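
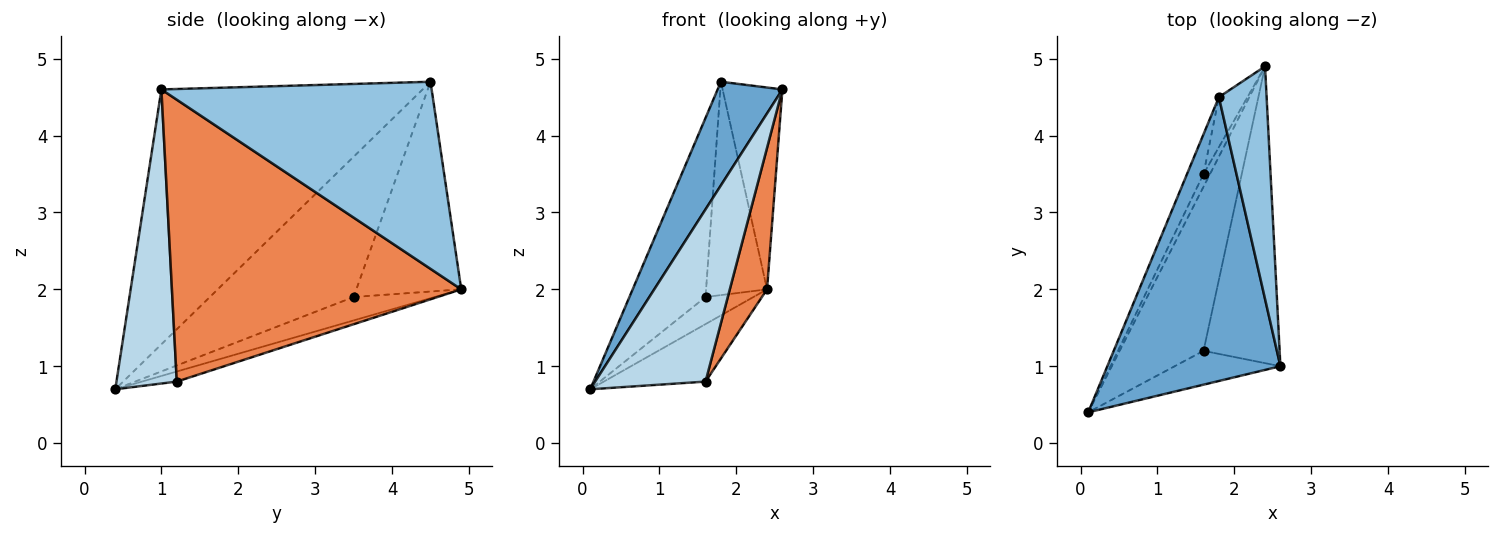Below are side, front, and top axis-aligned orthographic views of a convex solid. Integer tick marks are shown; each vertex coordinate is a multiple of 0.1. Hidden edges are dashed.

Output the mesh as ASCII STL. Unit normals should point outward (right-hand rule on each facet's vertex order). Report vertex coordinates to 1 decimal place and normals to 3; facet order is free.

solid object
 facet normal -0.810 -0.201 0.550
  outer loop
   vertex 1.8 4.5 4.7
   vertex 0.1 0.4 0.7
   vertex 2.6 1.0 4.6
  endloop
 endfacet
 facet normal 0.947 0.210 0.242
  outer loop
   vertex 1.8 4.5 4.7
   vertex 2.6 1.0 4.6
   vertex 2.4 4.9 2.0
  endloop
 endfacet
 facet normal 0.473 -0.865 -0.170
  outer loop
   vertex 1.6 1.2 0.8
   vertex 2.6 1.0 4.6
   vertex 0.1 0.4 0.7
  endloop
 endfacet
 facet normal -0.113 0.329 -0.938
  outer loop
   vertex 1.6 1.2 0.8
   vertex 0.1 0.4 0.7
   vertex 2.4 4.9 2.0
  endloop
 endfacet
 facet normal 0.958 -0.123 -0.259
  outer loop
   vertex 1.6 1.2 0.8
   vertex 2.4 4.9 2.0
   vertex 2.6 1.0 4.6
  endloop
 endfacet
 facet normal -0.837 0.495 -0.232
  outer loop
   vertex 1.6 3.5 1.9
   vertex 2.4 4.9 2.0
   vertex 0.1 0.4 0.7
  endloop
 endfacet
 facet normal -0.879 0.465 -0.103
  outer loop
   vertex 1.6 3.5 1.9
   vertex 0.1 0.4 0.7
   vertex 1.8 4.5 4.7
  endloop
 endfacet
 facet normal -0.859 0.499 -0.117
  outer loop
   vertex 1.6 3.5 1.9
   vertex 1.8 4.5 4.7
   vertex 2.4 4.9 2.0
  endloop
 endfacet
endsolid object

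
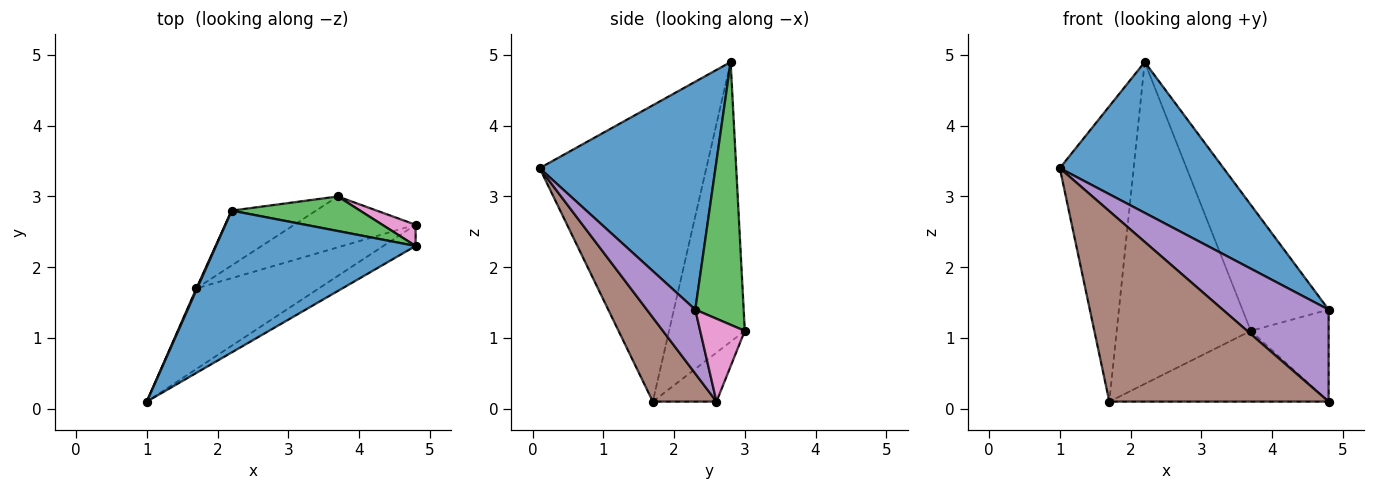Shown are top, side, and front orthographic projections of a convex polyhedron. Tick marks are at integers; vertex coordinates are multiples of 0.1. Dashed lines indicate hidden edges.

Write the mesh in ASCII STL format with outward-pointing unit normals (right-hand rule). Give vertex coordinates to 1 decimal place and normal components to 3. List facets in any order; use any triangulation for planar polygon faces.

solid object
 facet normal 0.616 -0.574 0.540
  outer loop
   vertex 2.2 2.8 4.9
   vertex 1.0 0.1 3.4
   vertex 4.8 2.3 1.4
  endloop
 endfacet
 facet normal -0.914 0.405 0.002
  outer loop
   vertex 1.7 1.7 0.1
   vertex 1.0 0.1 3.4
   vertex 2.2 2.8 4.9
  endloop
 endfacet
 facet normal 0.476 0.848 0.233
  outer loop
   vertex 3.7 3.0 1.1
   vertex 2.2 2.8 4.9
   vertex 4.8 2.3 1.4
  endloop
 endfacet
 facet normal -0.486 0.861 -0.147
  outer loop
   vertex 3.7 3.0 1.1
   vertex 1.7 1.7 0.1
   vertex 2.2 2.8 4.9
  endloop
 endfacet
 facet normal 0.407 -0.890 -0.205
  outer loop
   vertex 4.8 2.6 0.1
   vertex 4.8 2.3 1.4
   vertex 1.0 0.1 3.4
  endloop
 endfacet
 facet normal 0.258 -0.890 -0.377
  outer loop
   vertex 4.8 2.6 0.1
   vertex 1.0 0.1 3.4
   vertex 1.7 1.7 0.1
  endloop
 endfacet
 facet normal 0.488 0.851 0.196
  outer loop
   vertex 4.8 2.6 0.1
   vertex 3.7 3.0 1.1
   vertex 4.8 2.3 1.4
  endloop
 endfacet
 facet normal -0.229 0.790 -0.568
  outer loop
   vertex 4.8 2.6 0.1
   vertex 1.7 1.7 0.1
   vertex 3.7 3.0 1.1
  endloop
 endfacet
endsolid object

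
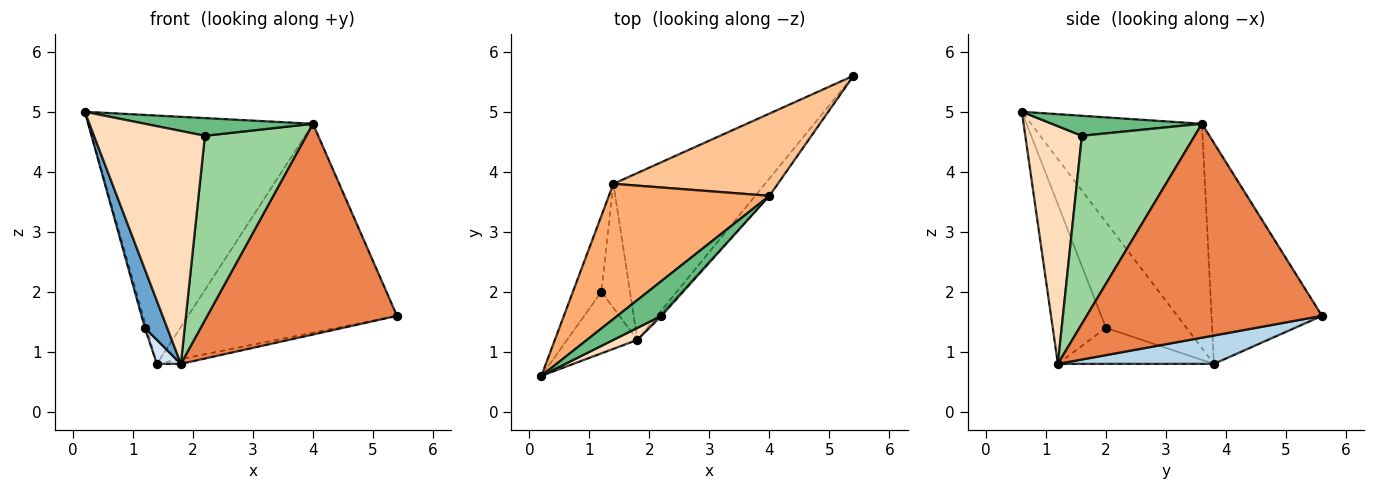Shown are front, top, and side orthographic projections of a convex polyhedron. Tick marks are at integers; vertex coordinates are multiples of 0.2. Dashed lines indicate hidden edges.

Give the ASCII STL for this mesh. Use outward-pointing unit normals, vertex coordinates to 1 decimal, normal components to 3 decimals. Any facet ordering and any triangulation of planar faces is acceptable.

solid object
 facet normal -0.854 -0.358 -0.377
  outer loop
   vertex 1.2 2.0 1.4
   vertex 1.8 1.2 0.8
   vertex 0.2 0.6 5.0
  endloop
 endfacet
 facet normal -0.965 0.021 -0.260
  outer loop
   vertex 1.4 3.8 0.8
   vertex 1.2 2.0 1.4
   vertex 0.2 0.6 5.0
  endloop
 endfacet
 facet normal 0.184 0.028 -0.983
  outer loop
   vertex 1.4 3.8 0.8
   vertex 5.4 5.6 1.6
   vertex 1.8 1.2 0.8
  endloop
 endfacet
 facet normal -0.777 -0.120 -0.618
  outer loop
   vertex 1.4 3.8 0.8
   vertex 1.8 1.2 0.8
   vertex 1.2 2.0 1.4
  endloop
 endfacet
 facet normal 0.778 -0.627 -0.052
  outer loop
   vertex 4.0 3.6 4.8
   vertex 1.8 1.2 0.8
   vertex 5.4 5.6 1.6
  endloop
 endfacet
 facet normal -0.556 0.730 0.398
  outer loop
   vertex 4.0 3.6 4.8
   vertex 1.4 3.8 0.8
   vertex 0.2 0.6 5.0
  endloop
 endfacet
 facet normal -0.441 0.835 0.329
  outer loop
   vertex 4.0 3.6 4.8
   vertex 5.4 5.6 1.6
   vertex 1.4 3.8 0.8
  endloop
 endfacet
 facet normal 0.454 -0.890 0.046
  outer loop
   vertex 2.2 1.6 4.6
   vertex 0.2 0.6 5.0
   vertex 1.8 1.2 0.8
  endloop
 endfacet
 facet normal 0.375 -0.420 0.826
  outer loop
   vertex 2.2 1.6 4.6
   vertex 4.0 3.6 4.8
   vertex 0.2 0.6 5.0
  endloop
 endfacet
 facet normal 0.744 -0.669 -0.008
  outer loop
   vertex 2.2 1.6 4.6
   vertex 1.8 1.2 0.8
   vertex 4.0 3.6 4.8
  endloop
 endfacet
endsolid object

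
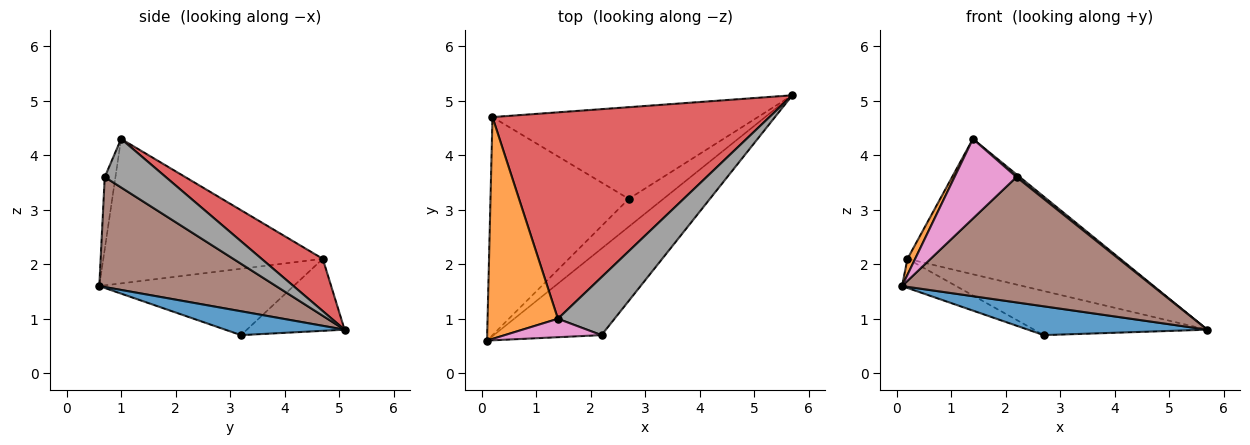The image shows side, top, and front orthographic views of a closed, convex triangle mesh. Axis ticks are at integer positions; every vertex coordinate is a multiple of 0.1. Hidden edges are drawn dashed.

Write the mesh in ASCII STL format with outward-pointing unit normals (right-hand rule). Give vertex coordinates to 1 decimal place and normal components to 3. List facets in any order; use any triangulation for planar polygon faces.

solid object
 facet normal 0.432 -0.649 -0.627
  outer loop
   vertex 2.7 3.2 0.7
   vertex 5.7 5.1 0.8
   vertex 0.1 0.6 1.6
  endloop
 endfacet
 facet normal -0.899 -0.031 0.437
  outer loop
   vertex 0.2 4.7 2.1
   vertex 0.1 0.6 1.6
   vertex 1.4 1.0 4.3
  endloop
 endfacet
 facet normal -0.429 0.120 -0.895
  outer loop
   vertex 0.2 4.7 2.1
   vertex 2.7 3.2 0.7
   vertex 0.1 0.6 1.6
  endloop
 endfacet
 facet normal 0.156 0.542 0.826
  outer loop
   vertex 0.2 4.7 2.1
   vertex 1.4 1.0 4.3
   vertex 5.7 5.1 0.8
  endloop
 endfacet
 facet normal -0.238 0.421 -0.875
  outer loop
   vertex 0.2 4.7 2.1
   vertex 5.7 5.1 0.8
   vertex 2.7 3.2 0.7
  endloop
 endfacet
 facet normal 0.502 -0.712 -0.491
  outer loop
   vertex 2.2 0.7 3.6
   vertex 0.1 0.6 1.6
   vertex 5.7 5.1 0.8
  endloop
 endfacet
 facet normal -0.166 -0.961 0.222
  outer loop
   vertex 2.2 0.7 3.6
   vertex 1.4 1.0 4.3
   vertex 0.1 0.6 1.6
  endloop
 endfacet
 facet normal 0.651 -0.035 0.759
  outer loop
   vertex 2.2 0.7 3.6
   vertex 5.7 5.1 0.8
   vertex 1.4 1.0 4.3
  endloop
 endfacet
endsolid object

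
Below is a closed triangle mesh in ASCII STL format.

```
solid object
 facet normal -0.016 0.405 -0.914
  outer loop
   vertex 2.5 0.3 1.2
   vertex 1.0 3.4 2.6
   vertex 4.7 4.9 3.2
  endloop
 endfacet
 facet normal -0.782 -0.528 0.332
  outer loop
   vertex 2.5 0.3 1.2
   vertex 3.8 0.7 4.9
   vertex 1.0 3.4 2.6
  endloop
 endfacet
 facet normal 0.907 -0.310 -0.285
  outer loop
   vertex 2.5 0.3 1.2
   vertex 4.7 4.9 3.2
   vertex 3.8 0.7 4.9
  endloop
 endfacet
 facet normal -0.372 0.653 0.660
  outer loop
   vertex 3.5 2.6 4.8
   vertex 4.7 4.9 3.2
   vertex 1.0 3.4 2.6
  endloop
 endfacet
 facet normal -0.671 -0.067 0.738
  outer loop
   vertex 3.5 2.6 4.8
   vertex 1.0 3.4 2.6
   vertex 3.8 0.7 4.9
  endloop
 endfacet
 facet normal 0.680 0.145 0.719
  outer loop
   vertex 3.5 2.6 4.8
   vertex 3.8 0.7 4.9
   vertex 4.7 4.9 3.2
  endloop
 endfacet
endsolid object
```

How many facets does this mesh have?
6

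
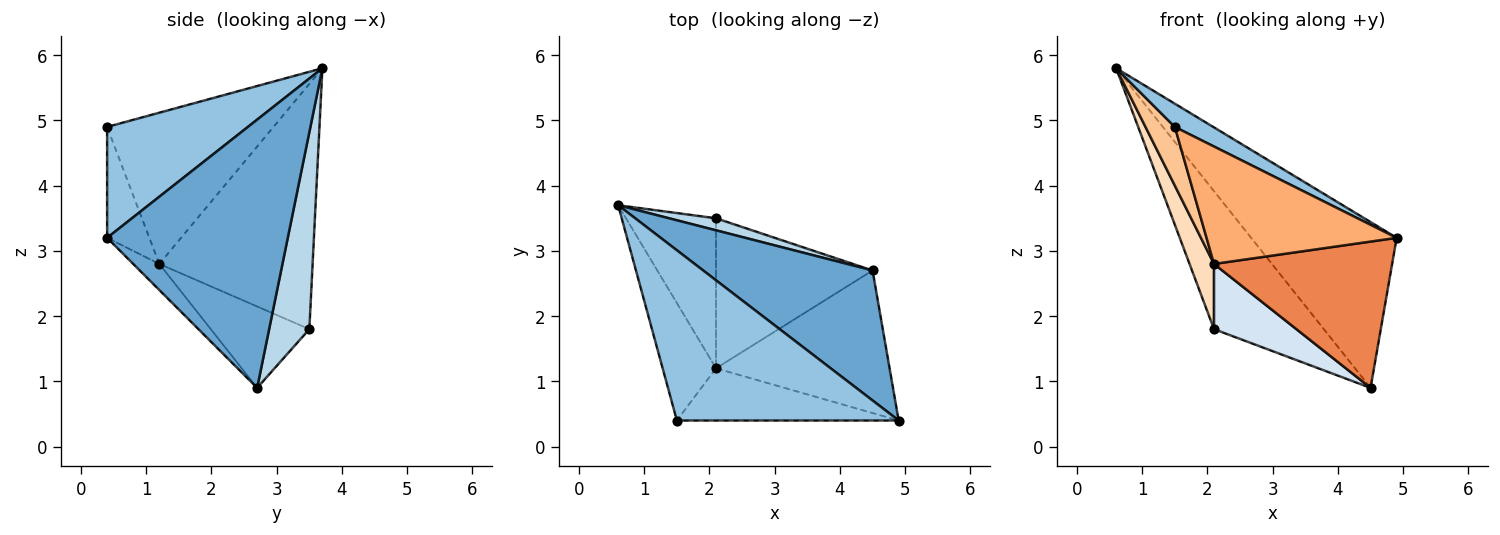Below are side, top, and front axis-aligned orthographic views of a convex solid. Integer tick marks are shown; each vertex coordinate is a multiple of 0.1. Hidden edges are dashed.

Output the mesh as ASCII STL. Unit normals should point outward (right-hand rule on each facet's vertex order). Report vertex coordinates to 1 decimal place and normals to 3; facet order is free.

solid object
 facet normal 0.699 0.563 0.441
  outer loop
   vertex 4.5 2.7 0.9
   vertex 0.6 3.7 5.8
   vertex 4.9 0.4 3.2
  endloop
 endfacet
 facet normal 0.444 -0.121 0.888
  outer loop
   vertex 1.5 0.4 4.9
   vertex 4.9 0.4 3.2
   vertex 0.6 3.7 5.8
  endloop
 endfacet
 facet normal 0.343 0.936 0.082
  outer loop
   vertex 2.1 3.5 1.8
   vertex 0.6 3.7 5.8
   vertex 4.5 2.7 0.9
  endloop
 endfacet
 facet normal -0.430 -0.360 -0.828
  outer loop
   vertex 2.1 1.2 2.8
   vertex 2.1 3.5 1.8
   vertex 4.5 2.7 0.9
  endloop
 endfacet
 facet normal -0.104 -0.712 -0.694
  outer loop
   vertex 2.1 1.2 2.8
   vertex 4.5 2.7 0.9
   vertex 4.9 0.4 3.2
  endloop
 endfacet
 facet normal -0.199 -0.896 -0.398
  outer loop
   vertex 2.1 1.2 2.8
   vertex 4.9 0.4 3.2
   vertex 1.5 0.4 4.9
  endloop
 endfacet
 facet normal -0.930 -0.164 -0.328
  outer loop
   vertex 2.1 1.2 2.8
   vertex 1.5 0.4 4.9
   vertex 0.6 3.7 5.8
  endloop
 endfacet
 facet normal -0.928 -0.148 -0.341
  outer loop
   vertex 2.1 1.2 2.8
   vertex 0.6 3.7 5.8
   vertex 2.1 3.5 1.8
  endloop
 endfacet
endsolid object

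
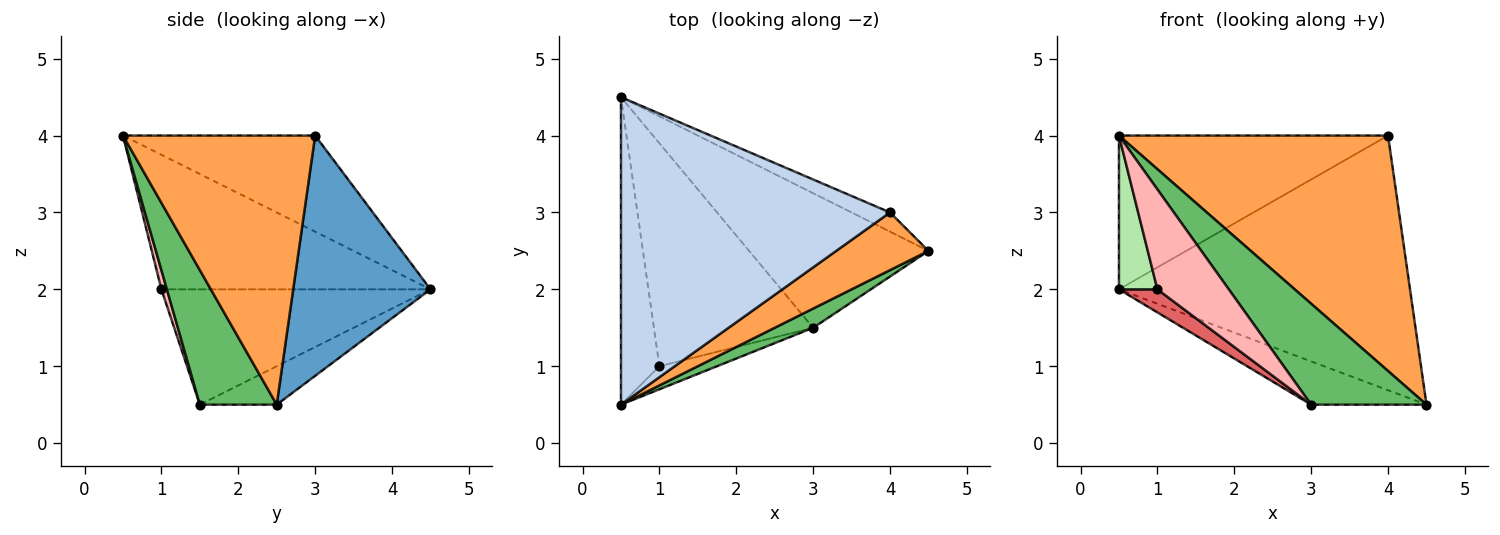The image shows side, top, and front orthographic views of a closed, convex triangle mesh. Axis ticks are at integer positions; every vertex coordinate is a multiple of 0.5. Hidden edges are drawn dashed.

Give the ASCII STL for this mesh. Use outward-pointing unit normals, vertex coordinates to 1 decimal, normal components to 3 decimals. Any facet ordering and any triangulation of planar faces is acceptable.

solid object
 facet normal 0.426 0.902 -0.068
  outer loop
   vertex 4.0 3.0 4.0
   vertex 4.5 2.5 0.5
   vertex 0.5 4.5 2.0
  endloop
 endfacet
 facet normal -0.304 0.426 0.852
  outer loop
   vertex 4.0 3.0 4.0
   vertex 0.5 4.5 2.0
   vertex 0.5 0.5 4.0
  endloop
 endfacet
 facet normal 0.570 -0.798 0.195
  outer loop
   vertex 4.0 3.0 4.0
   vertex 0.5 0.5 4.0
   vertex 4.5 2.5 0.5
  endloop
 endfacet
 facet normal -0.200 0.300 -0.933
  outer loop
   vertex 3.0 1.5 0.5
   vertex 0.5 4.5 2.0
   vertex 4.5 2.5 0.5
  endloop
 endfacet
 facet normal 0.548 -0.822 0.157
  outer loop
   vertex 3.0 1.5 0.5
   vertex 4.5 2.5 0.5
   vertex 0.5 0.5 4.0
  endloop
 endfacet
 facet normal -0.953 -0.136 -0.272
  outer loop
   vertex 1.0 1.0 2.0
   vertex 0.5 0.5 4.0
   vertex 0.5 4.5 2.0
  endloop
 endfacet
 facet normal -0.584 -0.083 -0.807
  outer loop
   vertex 1.0 1.0 2.0
   vertex 0.5 4.5 2.0
   vertex 3.0 1.5 0.5
  endloop
 endfacet
 facet normal 0.075 -0.972 -0.224
  outer loop
   vertex 1.0 1.0 2.0
   vertex 3.0 1.5 0.5
   vertex 0.5 0.5 4.0
  endloop
 endfacet
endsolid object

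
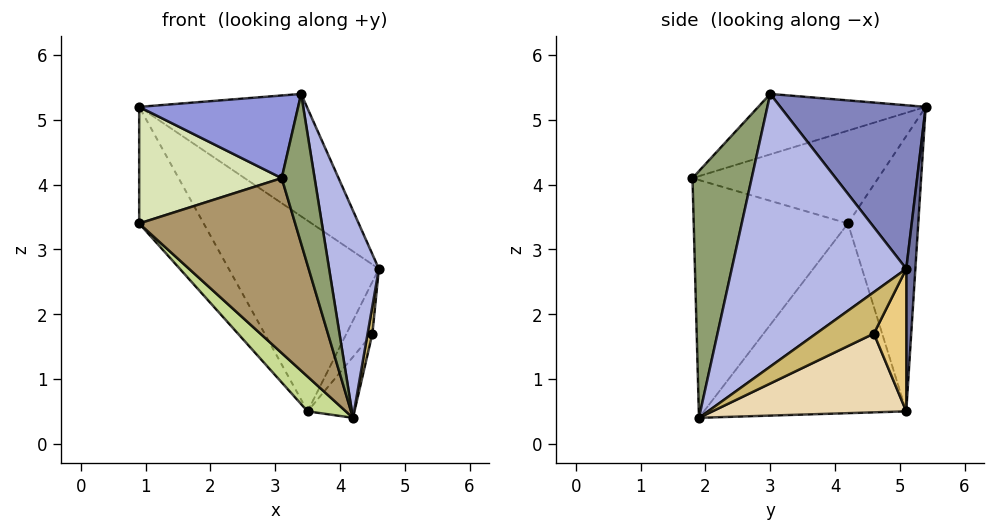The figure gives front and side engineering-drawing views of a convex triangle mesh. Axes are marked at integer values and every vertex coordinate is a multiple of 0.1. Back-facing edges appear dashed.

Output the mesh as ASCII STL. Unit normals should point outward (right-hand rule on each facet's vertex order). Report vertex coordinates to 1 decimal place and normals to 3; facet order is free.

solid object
 facet normal 0.060 0.998 -0.030
  outer loop
   vertex 3.5 5.1 0.5
   vertex 0.9 5.4 5.2
   vertex 4.6 5.1 2.7
  endloop
 endfacet
 facet normal 0.492 0.568 0.660
  outer loop
   vertex 3.4 3.0 5.4
   vertex 4.6 5.1 2.7
   vertex 0.9 5.4 5.2
  endloop
 endfacet
 facet normal -0.565 -0.537 0.626
  outer loop
   vertex 3.4 3.0 5.4
   vertex 0.9 5.4 5.2
   vertex 3.1 1.8 4.1
  endloop
 endfacet
 facet normal 0.940 -0.268 0.209
  outer loop
   vertex 3.4 3.0 5.4
   vertex 4.2 1.9 0.4
   vertex 4.6 5.1 2.7
  endloop
 endfacet
 facet normal 0.849 -0.472 0.240
  outer loop
   vertex 3.4 3.0 5.4
   vertex 3.1 1.8 4.1
   vertex 4.2 1.9 0.4
  endloop
 endfacet
 facet normal -0.672 0.616 -0.411
  outer loop
   vertex 0.9 4.2 3.4
   vertex 0.9 5.4 5.2
   vertex 3.5 5.1 0.5
  endloop
 endfacet
 facet normal -0.716 -0.135 -0.684
  outer loop
   vertex 0.9 4.2 3.4
   vertex 3.5 5.1 0.5
   vertex 4.2 1.9 0.4
  endloop
 endfacet
 facet normal -0.735 -0.564 0.376
  outer loop
   vertex 0.9 4.2 3.4
   vertex 3.1 1.8 4.1
   vertex 0.9 5.4 5.2
  endloop
 endfacet
 facet normal -0.685 -0.693 -0.223
  outer loop
   vertex 0.9 4.2 3.4
   vertex 4.2 1.9 0.4
   vertex 3.1 1.8 4.1
  endloop
 endfacet
 facet normal 0.995 -0.083 -0.058
  outer loop
   vertex 4.5 4.6 1.7
   vertex 4.6 5.1 2.7
   vertex 4.2 1.9 0.4
  endloop
 endfacet
 facet normal 0.727 0.582 -0.364
  outer loop
   vertex 4.5 4.6 1.7
   vertex 3.5 5.1 0.5
   vertex 4.6 5.1 2.7
  endloop
 endfacet
 facet normal 0.792 0.191 -0.580
  outer loop
   vertex 4.5 4.6 1.7
   vertex 4.2 1.9 0.4
   vertex 3.5 5.1 0.5
  endloop
 endfacet
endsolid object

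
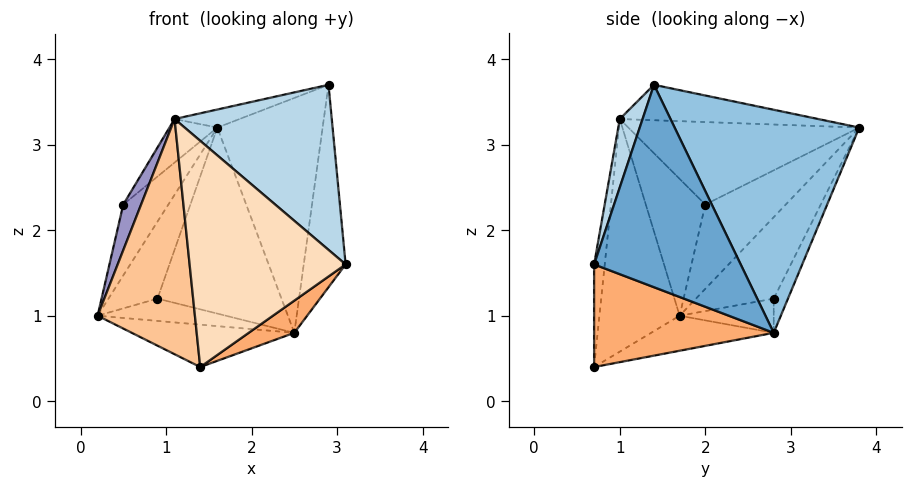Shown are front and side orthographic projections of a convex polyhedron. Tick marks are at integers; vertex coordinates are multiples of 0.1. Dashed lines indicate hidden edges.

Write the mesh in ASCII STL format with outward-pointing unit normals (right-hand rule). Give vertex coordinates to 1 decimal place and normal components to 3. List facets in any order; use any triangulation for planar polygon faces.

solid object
 facet normal 0.962 0.275 0.000
  outer loop
   vertex 2.5 2.8 0.8
   vertex 2.9 1.4 3.7
   vertex 3.1 0.7 1.6
  endloop
 endfacet
 facet normal 0.863 0.492 0.118
  outer loop
   vertex 2.5 2.8 0.8
   vertex 1.6 3.8 3.2
   vertex 2.9 1.4 3.7
  endloop
 endfacet
 facet normal 0.136 -0.936 0.325
  outer loop
   vertex 1.1 1.0 3.3
   vertex 3.1 0.7 1.6
   vertex 2.9 1.4 3.7
  endloop
 endfacet
 facet normal -0.232 0.076 0.970
  outer loop
   vertex 1.1 1.0 3.3
   vertex 2.9 1.4 3.7
   vertex 1.6 3.8 3.2
  endloop
 endfacet
 facet normal -0.221 0.293 -0.930
  outer loop
   vertex 1.4 0.7 0.4
   vertex 0.2 1.7 1.0
   vertex 2.5 2.8 0.8
  endloop
 endfacet
 facet normal 0.571 -0.145 -0.808
  outer loop
   vertex 1.4 0.7 0.4
   vertex 2.5 2.8 0.8
   vertex 3.1 0.7 1.6
  endloop
 endfacet
 facet normal -0.636 -0.772 0.014
  outer loop
   vertex 1.4 0.7 0.4
   vertex 1.1 1.0 3.3
   vertex 0.2 1.7 1.0
  endloop
 endfacet
 facet normal -0.068 -0.993 0.096
  outer loop
   vertex 1.4 0.7 0.4
   vertex 3.1 0.7 1.6
   vertex 1.1 1.0 3.3
  endloop
 endfacet
 facet normal -0.846 0.533 0.030
  outer loop
   vertex 0.9 2.8 1.2
   vertex 0.2 1.7 1.0
   vertex 1.6 3.8 3.2
  endloop
 endfacet
 facet normal -0.230 0.314 -0.921
  outer loop
   vertex 0.9 2.8 1.2
   vertex 2.5 2.8 0.8
   vertex 0.2 1.7 1.0
  endloop
 endfacet
 facet normal -0.104 0.904 -0.415
  outer loop
   vertex 0.9 2.8 1.2
   vertex 1.6 3.8 3.2
   vertex 2.5 2.8 0.8
  endloop
 endfacet
 facet normal -0.869 0.487 0.088
  outer loop
   vertex 0.5 2.0 2.3
   vertex 1.6 3.8 3.2
   vertex 0.2 1.7 1.0
  endloop
 endfacet
 facet normal -0.921 -0.276 0.276
  outer loop
   vertex 0.5 2.0 2.3
   vertex 0.2 1.7 1.0
   vertex 1.1 1.0 3.3
  endloop
 endfacet
 facet normal -0.768 0.159 0.620
  outer loop
   vertex 0.5 2.0 2.3
   vertex 1.1 1.0 3.3
   vertex 1.6 3.8 3.2
  endloop
 endfacet
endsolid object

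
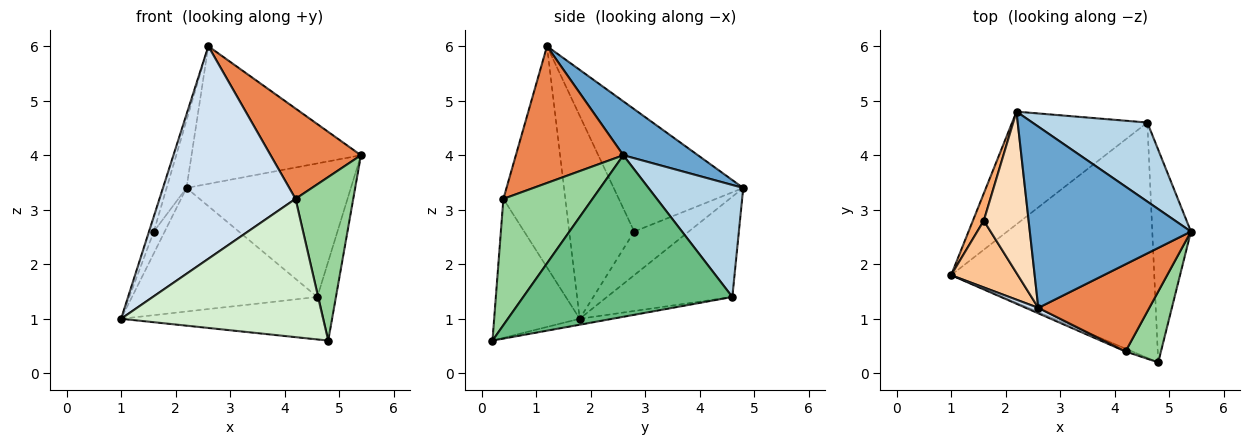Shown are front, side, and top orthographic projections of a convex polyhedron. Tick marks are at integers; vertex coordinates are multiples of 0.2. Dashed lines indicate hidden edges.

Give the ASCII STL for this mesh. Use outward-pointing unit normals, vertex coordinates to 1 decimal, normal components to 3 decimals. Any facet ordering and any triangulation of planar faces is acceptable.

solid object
 facet normal 0.257 0.584 0.770
  outer loop
   vertex 2.6 1.2 6.0
   vertex 5.4 2.6 4.0
   vertex 2.2 4.8 3.4
  endloop
 endfacet
 facet normal -0.447 0.661 -0.603
  outer loop
   vertex 4.6 4.6 1.4
   vertex 1.0 1.8 1.0
   vertex 2.2 4.8 3.4
  endloop
 endfacet
 facet normal 0.444 0.771 0.456
  outer loop
   vertex 4.6 4.6 1.4
   vertex 2.2 4.8 3.4
   vertex 5.4 2.6 4.0
  endloop
 endfacet
 facet normal -0.414 -0.910 0.023
  outer loop
   vertex 4.2 0.4 3.2
   vertex 2.6 1.2 6.0
   vertex 1.0 1.8 1.0
  endloop
 endfacet
 facet normal 0.650 -0.547 0.528
  outer loop
   vertex 4.2 0.4 3.2
   vertex 5.4 2.6 4.0
   vertex 2.6 1.2 6.0
  endloop
 endfacet
 facet normal -0.952 0.190 0.238
  outer loop
   vertex 1.6 2.8 2.6
   vertex 2.2 4.8 3.4
   vertex 1.0 1.8 1.0
  endloop
 endfacet
 facet normal -0.948 0.070 0.312
  outer loop
   vertex 1.6 2.8 2.6
   vertex 1.0 1.8 1.0
   vertex 2.6 1.2 6.0
  endloop
 endfacet
 facet normal -0.929 0.143 0.340
  outer loop
   vertex 1.6 2.8 2.6
   vertex 2.6 1.2 6.0
   vertex 2.2 4.8 3.4
  endloop
 endfacet
 facet normal 0.969 0.086 -0.232
  outer loop
   vertex 4.8 0.2 0.6
   vertex 4.6 4.6 1.4
   vertex 5.4 2.6 4.0
  endloop
 endfacet
 facet normal 0.817 -0.529 0.229
  outer loop
   vertex 4.8 0.2 0.6
   vertex 5.4 2.6 4.0
   vertex 4.2 0.4 3.2
  endloop
 endfacet
 facet normal -0.029 0.178 -0.984
  outer loop
   vertex 4.8 0.2 0.6
   vertex 1.0 1.8 1.0
   vertex 4.6 4.6 1.4
  endloop
 endfacet
 facet normal -0.390 -0.921 -0.019
  outer loop
   vertex 4.8 0.2 0.6
   vertex 4.2 0.4 3.2
   vertex 1.0 1.8 1.0
  endloop
 endfacet
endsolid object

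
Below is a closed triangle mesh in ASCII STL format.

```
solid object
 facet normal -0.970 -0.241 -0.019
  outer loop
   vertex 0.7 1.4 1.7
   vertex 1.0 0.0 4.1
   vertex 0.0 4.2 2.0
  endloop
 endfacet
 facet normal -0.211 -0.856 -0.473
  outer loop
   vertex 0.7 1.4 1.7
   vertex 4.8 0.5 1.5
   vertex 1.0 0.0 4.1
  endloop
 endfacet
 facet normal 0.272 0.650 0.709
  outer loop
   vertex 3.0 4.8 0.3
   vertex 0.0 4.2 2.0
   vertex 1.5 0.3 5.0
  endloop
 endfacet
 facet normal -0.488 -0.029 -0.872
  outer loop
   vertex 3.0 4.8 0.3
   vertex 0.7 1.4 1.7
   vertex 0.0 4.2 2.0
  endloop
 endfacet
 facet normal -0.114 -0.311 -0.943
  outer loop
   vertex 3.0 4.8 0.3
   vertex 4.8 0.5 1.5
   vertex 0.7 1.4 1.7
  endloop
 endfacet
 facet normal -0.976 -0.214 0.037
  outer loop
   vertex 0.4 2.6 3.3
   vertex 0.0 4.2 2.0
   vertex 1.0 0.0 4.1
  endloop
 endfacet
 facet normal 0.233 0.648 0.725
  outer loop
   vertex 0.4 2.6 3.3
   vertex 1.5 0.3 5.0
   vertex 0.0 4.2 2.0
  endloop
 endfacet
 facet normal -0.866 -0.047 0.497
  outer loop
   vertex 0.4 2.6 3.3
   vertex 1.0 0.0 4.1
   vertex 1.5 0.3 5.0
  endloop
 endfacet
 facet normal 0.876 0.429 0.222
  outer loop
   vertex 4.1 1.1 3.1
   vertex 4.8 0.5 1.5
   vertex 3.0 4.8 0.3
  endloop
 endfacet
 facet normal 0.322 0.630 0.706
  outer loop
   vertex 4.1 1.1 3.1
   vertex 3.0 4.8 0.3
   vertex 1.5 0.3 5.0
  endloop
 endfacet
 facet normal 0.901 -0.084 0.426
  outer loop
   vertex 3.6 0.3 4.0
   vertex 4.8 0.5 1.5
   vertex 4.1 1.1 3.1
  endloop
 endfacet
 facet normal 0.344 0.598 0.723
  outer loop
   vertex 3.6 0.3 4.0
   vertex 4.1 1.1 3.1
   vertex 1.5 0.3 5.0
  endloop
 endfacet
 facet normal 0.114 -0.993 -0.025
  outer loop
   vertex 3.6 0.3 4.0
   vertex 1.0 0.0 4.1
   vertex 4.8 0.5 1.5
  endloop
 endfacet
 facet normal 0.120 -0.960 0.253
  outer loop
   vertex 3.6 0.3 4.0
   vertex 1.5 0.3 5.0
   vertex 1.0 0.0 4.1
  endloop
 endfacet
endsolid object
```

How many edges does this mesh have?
21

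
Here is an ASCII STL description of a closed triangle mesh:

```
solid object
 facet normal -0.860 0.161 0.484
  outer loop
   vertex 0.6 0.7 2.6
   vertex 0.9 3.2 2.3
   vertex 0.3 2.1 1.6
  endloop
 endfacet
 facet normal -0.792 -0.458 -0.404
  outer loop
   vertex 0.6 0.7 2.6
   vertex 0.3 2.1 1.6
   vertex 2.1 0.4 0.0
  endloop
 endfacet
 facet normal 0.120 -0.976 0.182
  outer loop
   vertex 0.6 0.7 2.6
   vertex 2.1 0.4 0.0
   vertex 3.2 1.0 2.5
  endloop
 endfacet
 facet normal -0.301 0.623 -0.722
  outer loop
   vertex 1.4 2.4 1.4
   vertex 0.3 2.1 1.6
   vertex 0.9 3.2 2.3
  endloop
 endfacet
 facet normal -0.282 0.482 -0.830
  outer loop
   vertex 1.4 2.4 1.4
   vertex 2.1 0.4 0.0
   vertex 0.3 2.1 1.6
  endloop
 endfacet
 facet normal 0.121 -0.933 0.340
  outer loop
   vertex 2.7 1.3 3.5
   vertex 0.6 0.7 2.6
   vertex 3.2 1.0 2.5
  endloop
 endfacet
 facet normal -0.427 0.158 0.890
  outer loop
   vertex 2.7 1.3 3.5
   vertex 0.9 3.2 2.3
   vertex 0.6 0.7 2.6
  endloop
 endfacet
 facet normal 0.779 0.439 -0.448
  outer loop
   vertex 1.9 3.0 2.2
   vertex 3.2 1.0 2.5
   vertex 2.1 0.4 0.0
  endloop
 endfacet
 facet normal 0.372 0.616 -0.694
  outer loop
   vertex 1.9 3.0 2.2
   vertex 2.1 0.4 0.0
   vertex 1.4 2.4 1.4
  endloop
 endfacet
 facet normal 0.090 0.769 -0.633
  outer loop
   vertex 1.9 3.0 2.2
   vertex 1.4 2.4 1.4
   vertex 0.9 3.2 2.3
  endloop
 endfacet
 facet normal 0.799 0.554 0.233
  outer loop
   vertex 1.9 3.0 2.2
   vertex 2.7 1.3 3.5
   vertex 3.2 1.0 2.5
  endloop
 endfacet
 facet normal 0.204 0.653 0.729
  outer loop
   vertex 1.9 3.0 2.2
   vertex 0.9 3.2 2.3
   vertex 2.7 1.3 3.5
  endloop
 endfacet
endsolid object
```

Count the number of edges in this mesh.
18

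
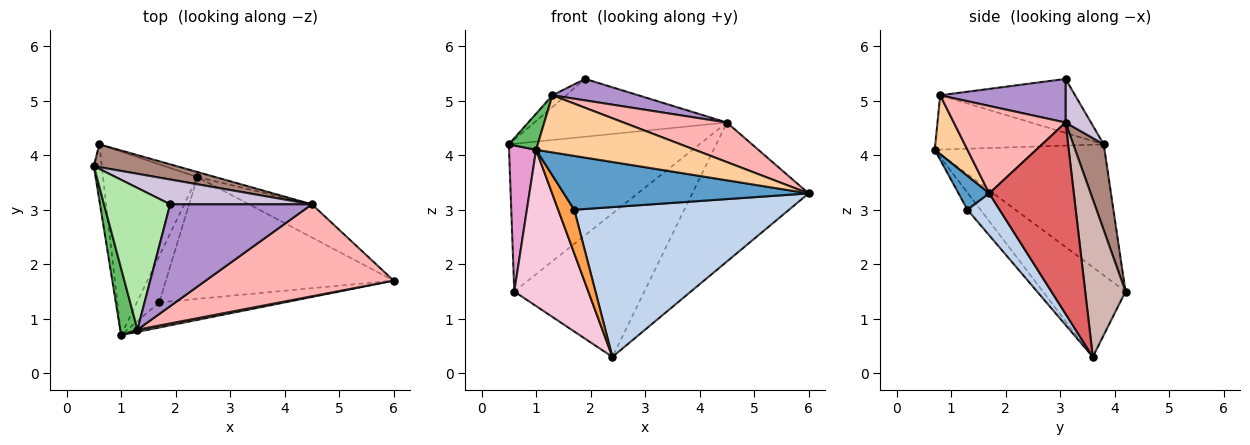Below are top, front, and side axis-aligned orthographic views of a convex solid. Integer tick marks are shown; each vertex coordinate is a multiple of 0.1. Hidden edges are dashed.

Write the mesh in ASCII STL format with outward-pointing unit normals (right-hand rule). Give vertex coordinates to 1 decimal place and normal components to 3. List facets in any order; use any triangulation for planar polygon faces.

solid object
 facet normal 0.113 -0.901 -0.419
  outer loop
   vertex 1.7 1.3 3.0
   vertex 6.0 1.7 3.3
   vertex 1.0 0.7 4.1
  endloop
 endfacet
 facet normal 0.115 -0.771 -0.627
  outer loop
   vertex 1.7 1.3 3.0
   vertex 2.4 3.6 0.3
   vertex 6.0 1.7 3.3
  endloop
 endfacet
 facet normal -0.487 -0.599 -0.636
  outer loop
   vertex 1.7 1.3 3.0
   vertex 1.0 0.7 4.1
   vertex 2.4 3.6 0.3
  endloop
 endfacet
 facet normal 0.202 -0.979 0.037
  outer loop
   vertex 1.3 0.8 5.1
   vertex 1.0 0.7 4.1
   vertex 6.0 1.7 3.3
  endloop
 endfacet
 facet normal -0.941 -0.161 0.298
  outer loop
   vertex 1.3 0.8 5.1
   vertex 0.5 3.8 4.2
   vertex 1.0 0.7 4.1
  endloop
 endfacet
 facet normal -0.631 0.064 0.773
  outer loop
   vertex 1.3 0.8 5.1
   vertex 1.9 3.1 5.4
   vertex 0.5 3.8 4.2
  endloop
 endfacet
 facet normal 0.577 0.794 -0.190
  outer loop
   vertex 4.5 3.1 4.6
   vertex 6.0 1.7 3.3
   vertex 2.4 3.6 0.3
  endloop
 endfacet
 facet normal 0.393 -0.363 0.845
  outer loop
   vertex 4.5 3.1 4.6
   vertex 1.3 0.8 5.1
   vertex 6.0 1.7 3.3
  endloop
 endfacet
 facet normal 0.288 -0.197 0.937
  outer loop
   vertex 4.5 3.1 4.6
   vertex 1.9 3.1 5.4
   vertex 1.3 0.8 5.1
  endloop
 endfacet
 facet normal 0.120 0.912 0.392
  outer loop
   vertex 4.5 3.1 4.6
   vertex 0.5 3.8 4.2
   vertex 1.9 3.1 5.4
  endloop
 endfacet
 facet normal 0.156 0.976 0.150
  outer loop
   vertex 0.6 4.2 1.5
   vertex 0.5 3.8 4.2
   vertex 4.5 3.1 4.6
  endloop
 endfacet
 facet normal 0.296 0.955 -0.033
  outer loop
   vertex 0.6 4.2 1.5
   vertex 4.5 3.1 4.6
   vertex 2.4 3.6 0.3
  endloop
 endfacet
 facet normal -0.986 -0.157 -0.060
  outer loop
   vertex 0.6 4.2 1.5
   vertex 1.0 0.7 4.1
   vertex 0.5 3.8 4.2
  endloop
 endfacet
 facet normal -0.586 -0.525 -0.617
  outer loop
   vertex 0.6 4.2 1.5
   vertex 2.4 3.6 0.3
   vertex 1.0 0.7 4.1
  endloop
 endfacet
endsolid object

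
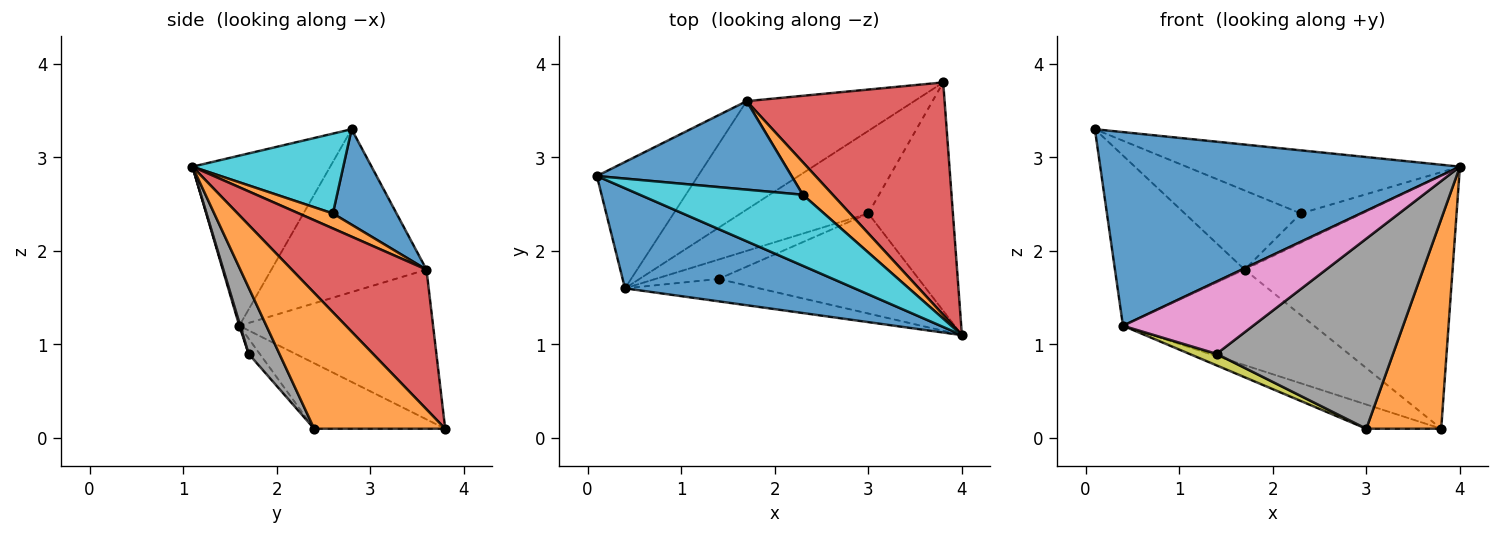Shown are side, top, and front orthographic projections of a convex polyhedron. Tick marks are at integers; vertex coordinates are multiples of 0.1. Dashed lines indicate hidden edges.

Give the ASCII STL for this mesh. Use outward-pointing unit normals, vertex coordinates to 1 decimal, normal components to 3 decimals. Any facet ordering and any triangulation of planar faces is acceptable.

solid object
 facet normal -0.322 -0.841 0.435
  outer loop
   vertex 0.4 1.6 1.2
   vertex 4.0 1.1 2.9
   vertex 0.1 2.8 3.3
  endloop
 endfacet
 facet normal 0.764 -0.436 -0.475
  outer loop
   vertex 3.0 2.4 0.1
   vertex 3.8 3.8 0.1
   vertex 4.0 1.1 2.9
  endloop
 endfacet
 facet normal -0.442 0.253 -0.861
  outer loop
   vertex 3.0 2.4 0.1
   vertex 0.4 1.6 1.2
   vertex 3.8 3.8 0.1
  endloop
 endfacet
 facet normal 0.431 0.665 0.610
  outer loop
   vertex 1.7 3.6 1.8
   vertex 4.0 1.1 2.9
   vertex 3.8 3.8 0.1
  endloop
 endfacet
 facet normal -0.693 0.579 -0.430
  outer loop
   vertex 1.7 3.6 1.8
   vertex 0.4 1.6 1.2
   vertex 0.1 2.8 3.3
  endloop
 endfacet
 facet normal -0.557 0.549 -0.623
  outer loop
   vertex 1.7 3.6 1.8
   vertex 3.8 3.8 0.1
   vertex 0.4 1.6 1.2
  endloop
 endfacet
 facet normal 0.007 -0.955 -0.296
  outer loop
   vertex 1.4 1.7 0.9
   vertex 4.0 1.1 2.9
   vertex 0.4 1.6 1.2
  endloop
 endfacet
 facet normal 0.152 -0.875 -0.460
  outer loop
   vertex 1.4 1.7 0.9
   vertex 3.0 2.4 0.1
   vertex 4.0 1.1 2.9
  endloop
 endfacet
 facet normal -0.203 -0.499 -0.842
  outer loop
   vertex 1.4 1.7 0.9
   vertex 0.4 1.6 1.2
   vertex 3.0 2.4 0.1
  endloop
 endfacet
 facet normal 0.344 0.624 0.702
  outer loop
   vertex 2.3 2.6 2.4
   vertex 0.1 2.8 3.3
   vertex 4.0 1.1 2.9
  endloop
 endfacet
 facet normal 0.343 0.626 0.700
  outer loop
   vertex 2.3 2.6 2.4
   vertex 1.7 3.6 1.8
   vertex 0.1 2.8 3.3
  endloop
 endfacet
 facet normal 0.348 0.627 0.697
  outer loop
   vertex 2.3 2.6 2.4
   vertex 4.0 1.1 2.9
   vertex 1.7 3.6 1.8
  endloop
 endfacet
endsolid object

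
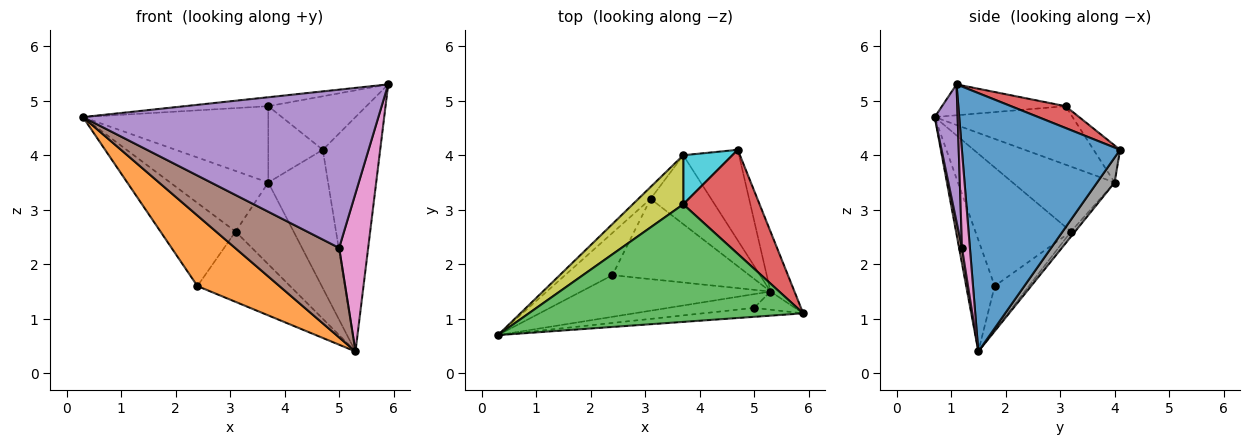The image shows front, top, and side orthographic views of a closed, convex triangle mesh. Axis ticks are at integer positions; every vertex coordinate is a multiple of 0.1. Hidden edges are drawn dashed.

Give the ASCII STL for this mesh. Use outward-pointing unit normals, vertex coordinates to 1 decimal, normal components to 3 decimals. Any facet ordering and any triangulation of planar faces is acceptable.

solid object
 facet normal 0.936 0.340 -0.087
  outer loop
   vertex 5.3 1.5 0.4
   vertex 4.7 4.1 4.1
   vertex 5.9 1.1 5.3
  endloop
 endfacet
 facet normal -0.287 -0.825 -0.487
  outer loop
   vertex 2.4 1.8 1.6
   vertex 5.3 1.5 0.4
   vertex 0.3 0.7 4.7
  endloop
 endfacet
 facet normal -0.112 0.075 0.991
  outer loop
   vertex 3.7 3.1 4.9
   vertex 0.3 0.7 4.7
   vertex 5.9 1.1 5.3
  endloop
 endfacet
 facet normal 0.246 0.443 0.862
  outer loop
   vertex 3.7 3.1 4.9
   vertex 5.9 1.1 5.3
   vertex 4.7 4.1 4.1
  endloop
 endfacet
 facet normal 0.077 -0.995 -0.056
  outer loop
   vertex 5.0 1.2 2.3
   vertex 5.9 1.1 5.3
   vertex 0.3 0.7 4.7
  endloop
 endfacet
 facet normal 0.028 -0.988 -0.152
  outer loop
   vertex 5.0 1.2 2.3
   vertex 0.3 0.7 4.7
   vertex 5.3 1.5 0.4
  endloop
 endfacet
 facet normal 0.261 -0.959 -0.110
  outer loop
   vertex 5.0 1.2 2.3
   vertex 5.3 1.5 0.4
   vertex 5.9 1.1 5.3
  endloop
 endfacet
 facet normal 0.238 0.812 -0.532
  outer loop
   vertex 3.7 4.0 3.5
   vertex 4.7 4.1 4.1
   vertex 5.3 1.5 0.4
  endloop
 endfacet
 facet normal -0.530 0.713 0.458
  outer loop
   vertex 3.7 4.0 3.5
   vertex 0.3 0.7 4.7
   vertex 3.7 3.1 4.9
  endloop
 endfacet
 facet normal -0.378 0.779 0.501
  outer loop
   vertex 3.7 4.0 3.5
   vertex 3.7 3.1 4.9
   vertex 4.7 4.1 4.1
  endloop
 endfacet
 facet normal -0.236 0.640 -0.731
  outer loop
   vertex 3.1 3.2 2.6
   vertex 5.3 1.5 0.4
   vertex 2.4 1.8 1.6
  endloop
 endfacet
 facet normal -0.053 0.764 -0.643
  outer loop
   vertex 3.1 3.2 2.6
   vertex 3.7 4.0 3.5
   vertex 5.3 1.5 0.4
  endloop
 endfacet
 facet normal -0.751 0.589 -0.299
  outer loop
   vertex 3.1 3.2 2.6
   vertex 2.4 1.8 1.6
   vertex 0.3 0.7 4.7
  endloop
 endfacet
 facet normal -0.714 0.687 -0.134
  outer loop
   vertex 3.1 3.2 2.6
   vertex 0.3 0.7 4.7
   vertex 3.7 4.0 3.5
  endloop
 endfacet
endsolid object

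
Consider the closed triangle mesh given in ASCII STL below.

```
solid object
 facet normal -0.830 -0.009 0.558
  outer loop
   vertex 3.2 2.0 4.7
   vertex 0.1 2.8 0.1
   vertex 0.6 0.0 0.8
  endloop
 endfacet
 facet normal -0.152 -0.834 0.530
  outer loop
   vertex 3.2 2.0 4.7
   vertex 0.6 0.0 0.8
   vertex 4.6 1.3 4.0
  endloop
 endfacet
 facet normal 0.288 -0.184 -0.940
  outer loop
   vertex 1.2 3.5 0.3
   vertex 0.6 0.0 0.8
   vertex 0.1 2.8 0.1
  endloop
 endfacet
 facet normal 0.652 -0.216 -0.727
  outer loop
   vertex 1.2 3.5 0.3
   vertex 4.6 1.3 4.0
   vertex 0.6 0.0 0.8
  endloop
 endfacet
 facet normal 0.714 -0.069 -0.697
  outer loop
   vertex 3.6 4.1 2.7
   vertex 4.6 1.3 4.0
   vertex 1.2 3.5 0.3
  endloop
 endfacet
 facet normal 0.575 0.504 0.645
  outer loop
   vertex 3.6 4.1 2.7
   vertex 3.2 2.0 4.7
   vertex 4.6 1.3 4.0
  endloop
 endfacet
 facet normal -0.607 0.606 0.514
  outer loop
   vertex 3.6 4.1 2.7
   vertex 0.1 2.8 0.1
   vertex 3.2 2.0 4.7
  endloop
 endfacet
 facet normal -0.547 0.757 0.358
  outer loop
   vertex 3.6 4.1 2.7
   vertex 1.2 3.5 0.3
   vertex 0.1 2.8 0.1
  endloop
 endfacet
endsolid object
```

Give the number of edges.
12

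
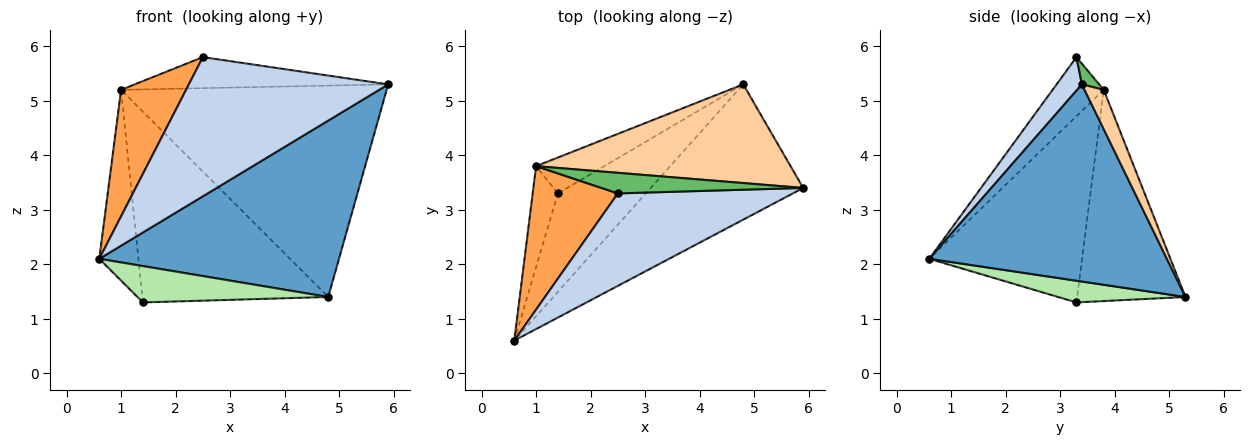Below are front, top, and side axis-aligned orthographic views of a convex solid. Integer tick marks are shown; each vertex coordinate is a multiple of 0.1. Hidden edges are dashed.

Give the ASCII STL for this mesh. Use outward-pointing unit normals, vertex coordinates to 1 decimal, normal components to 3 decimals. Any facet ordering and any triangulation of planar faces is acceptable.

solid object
 facet normal 0.618 -0.624 -0.478
  outer loop
   vertex 4.8 5.3 1.4
   vertex 5.9 3.4 5.3
   vertex 0.6 0.6 2.1
  endloop
 endfacet
 facet normal 0.105 -0.828 0.550
  outer loop
   vertex 2.5 3.3 5.8
   vertex 0.6 0.6 2.1
   vertex 5.9 3.4 5.3
  endloop
 endfacet
 facet normal -0.462 -0.587 0.665
  outer loop
   vertex 1.0 3.8 5.2
   vertex 0.6 0.6 2.1
   vertex 2.5 3.3 5.8
  endloop
 endfacet
 facet normal 0.065 0.904 0.422
  outer loop
   vertex 1.0 3.8 5.2
   vertex 5.9 3.4 5.3
   vertex 4.8 5.3 1.4
  endloop
 endfacet
 facet normal 0.057 0.832 0.552
  outer loop
   vertex 1.0 3.8 5.2
   vertex 2.5 3.3 5.8
   vertex 5.9 3.4 5.3
  endloop
 endfacet
 facet normal 0.225 -0.338 -0.914
  outer loop
   vertex 1.4 3.3 1.3
   vertex 4.8 5.3 1.4
   vertex 0.6 0.6 2.1
  endloop
 endfacet
 facet normal -0.960 0.246 -0.130
  outer loop
   vertex 1.4 3.3 1.3
   vertex 0.6 0.6 2.1
   vertex 1.0 3.8 5.2
  endloop
 endfacet
 facet normal -0.497 0.853 -0.160
  outer loop
   vertex 1.4 3.3 1.3
   vertex 1.0 3.8 5.2
   vertex 4.8 5.3 1.4
  endloop
 endfacet
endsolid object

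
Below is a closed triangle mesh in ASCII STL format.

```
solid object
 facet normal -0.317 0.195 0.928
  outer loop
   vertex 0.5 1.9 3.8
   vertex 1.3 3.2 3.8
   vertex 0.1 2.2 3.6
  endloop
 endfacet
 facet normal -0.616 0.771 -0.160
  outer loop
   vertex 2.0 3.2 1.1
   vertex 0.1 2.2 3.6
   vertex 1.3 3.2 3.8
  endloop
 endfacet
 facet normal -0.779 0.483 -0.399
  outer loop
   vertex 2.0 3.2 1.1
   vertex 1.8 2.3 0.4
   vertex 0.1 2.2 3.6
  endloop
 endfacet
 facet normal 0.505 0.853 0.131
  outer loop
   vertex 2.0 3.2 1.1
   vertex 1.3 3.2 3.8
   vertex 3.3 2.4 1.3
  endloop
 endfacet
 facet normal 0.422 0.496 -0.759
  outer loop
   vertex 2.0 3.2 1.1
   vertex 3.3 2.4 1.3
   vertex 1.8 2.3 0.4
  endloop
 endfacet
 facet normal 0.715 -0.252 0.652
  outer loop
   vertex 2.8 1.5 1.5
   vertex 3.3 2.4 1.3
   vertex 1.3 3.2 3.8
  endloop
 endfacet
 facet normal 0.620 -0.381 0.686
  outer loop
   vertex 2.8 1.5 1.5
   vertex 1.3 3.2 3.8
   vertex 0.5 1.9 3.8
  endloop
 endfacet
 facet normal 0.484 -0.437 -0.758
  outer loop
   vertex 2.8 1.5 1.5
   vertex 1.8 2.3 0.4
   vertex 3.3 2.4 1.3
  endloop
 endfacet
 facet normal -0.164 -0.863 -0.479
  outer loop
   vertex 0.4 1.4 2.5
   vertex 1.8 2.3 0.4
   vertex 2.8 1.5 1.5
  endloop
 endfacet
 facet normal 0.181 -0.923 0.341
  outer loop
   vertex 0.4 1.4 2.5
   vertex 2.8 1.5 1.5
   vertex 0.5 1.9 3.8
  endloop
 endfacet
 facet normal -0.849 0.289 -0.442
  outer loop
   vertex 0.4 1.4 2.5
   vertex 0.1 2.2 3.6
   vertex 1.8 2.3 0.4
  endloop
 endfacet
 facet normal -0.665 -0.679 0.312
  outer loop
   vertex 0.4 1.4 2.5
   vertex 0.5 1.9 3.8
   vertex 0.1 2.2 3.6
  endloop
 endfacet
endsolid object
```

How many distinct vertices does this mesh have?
8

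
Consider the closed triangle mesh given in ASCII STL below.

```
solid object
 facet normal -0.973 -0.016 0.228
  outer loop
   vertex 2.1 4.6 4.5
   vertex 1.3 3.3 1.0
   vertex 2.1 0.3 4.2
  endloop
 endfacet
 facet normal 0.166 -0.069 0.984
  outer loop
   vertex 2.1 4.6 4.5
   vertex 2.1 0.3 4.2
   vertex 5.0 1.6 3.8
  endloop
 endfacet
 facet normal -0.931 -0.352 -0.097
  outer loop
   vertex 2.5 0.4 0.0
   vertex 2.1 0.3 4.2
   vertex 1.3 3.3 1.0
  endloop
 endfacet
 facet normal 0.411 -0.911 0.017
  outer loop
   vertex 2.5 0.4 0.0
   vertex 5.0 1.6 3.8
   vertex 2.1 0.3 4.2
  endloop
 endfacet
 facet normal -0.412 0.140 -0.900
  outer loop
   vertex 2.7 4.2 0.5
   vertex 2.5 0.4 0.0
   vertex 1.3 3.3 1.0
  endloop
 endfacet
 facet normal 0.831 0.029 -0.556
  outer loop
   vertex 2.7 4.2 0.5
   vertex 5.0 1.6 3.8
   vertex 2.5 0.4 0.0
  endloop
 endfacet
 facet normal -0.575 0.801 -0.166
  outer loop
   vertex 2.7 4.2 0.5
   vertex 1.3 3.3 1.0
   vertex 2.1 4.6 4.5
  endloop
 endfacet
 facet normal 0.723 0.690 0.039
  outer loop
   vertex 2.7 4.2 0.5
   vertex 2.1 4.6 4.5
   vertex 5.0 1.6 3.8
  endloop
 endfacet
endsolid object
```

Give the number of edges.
12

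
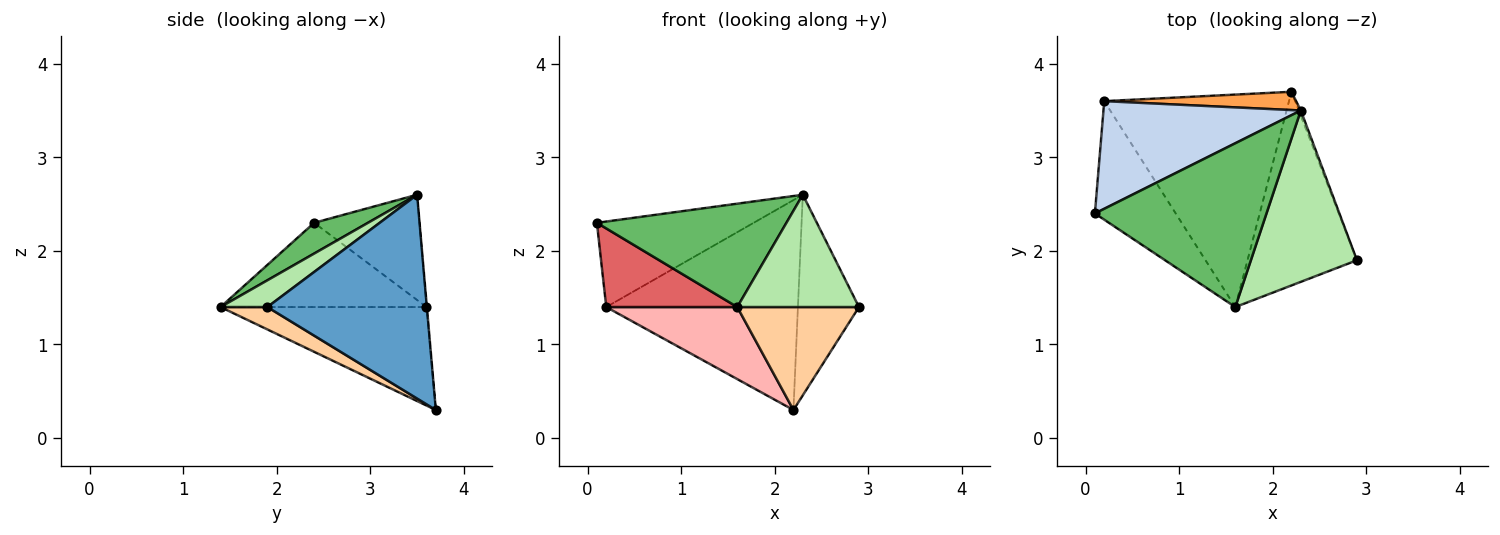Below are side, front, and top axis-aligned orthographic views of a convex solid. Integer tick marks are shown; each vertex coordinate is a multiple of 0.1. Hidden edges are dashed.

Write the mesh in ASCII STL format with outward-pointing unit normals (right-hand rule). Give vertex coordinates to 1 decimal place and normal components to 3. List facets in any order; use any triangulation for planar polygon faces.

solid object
 facet normal 0.934 0.357 -0.010
  outer loop
   vertex 2.3 3.5 2.6
   vertex 2.9 1.9 1.4
   vertex 2.2 3.7 0.3
  endloop
 endfacet
 facet normal -0.386 0.574 0.722
  outer loop
   vertex 0.2 3.6 1.4
   vertex 0.1 2.4 2.3
   vertex 2.3 3.5 2.6
  endloop
 endfacet
 facet normal -0.002 0.996 0.087
  outer loop
   vertex 0.2 3.6 1.4
   vertex 2.3 3.5 2.6
   vertex 2.2 3.7 0.3
  endloop
 endfacet
 facet normal 0.178 -0.462 -0.869
  outer loop
   vertex 1.6 1.4 1.4
   vertex 2.2 3.7 0.3
   vertex 2.9 1.9 1.4
  endloop
 endfacet
 facet normal 0.150 -0.528 0.836
  outer loop
   vertex 1.6 1.4 1.4
   vertex 2.3 3.5 2.6
   vertex 0.1 2.4 2.3
  endloop
 endfacet
 facet normal 0.206 -0.536 0.818
  outer loop
   vertex 1.6 1.4 1.4
   vertex 2.9 1.9 1.4
   vertex 2.3 3.5 2.6
  endloop
 endfacet
 facet normal -0.656 -0.417 -0.629
  outer loop
   vertex 1.6 1.4 1.4
   vertex 0.1 2.4 2.3
   vertex 0.2 3.6 1.4
  endloop
 endfacet
 facet normal -0.451 -0.287 -0.845
  outer loop
   vertex 1.6 1.4 1.4
   vertex 0.2 3.6 1.4
   vertex 2.2 3.7 0.3
  endloop
 endfacet
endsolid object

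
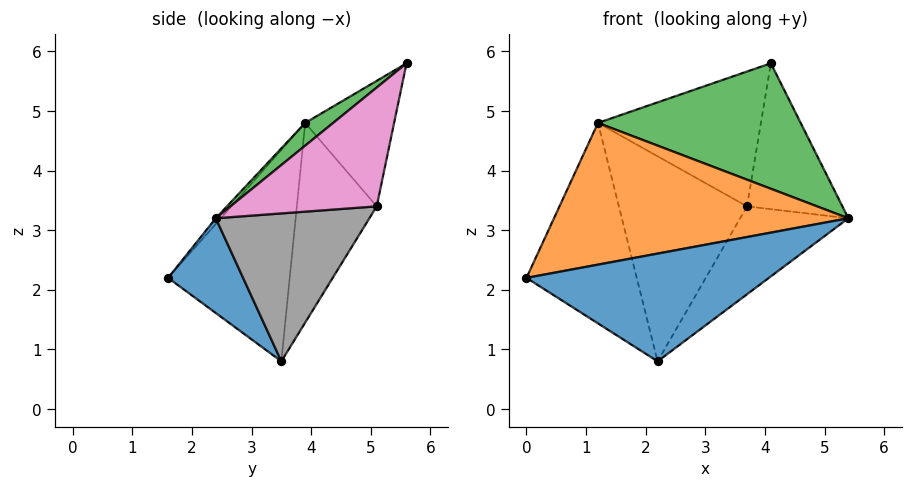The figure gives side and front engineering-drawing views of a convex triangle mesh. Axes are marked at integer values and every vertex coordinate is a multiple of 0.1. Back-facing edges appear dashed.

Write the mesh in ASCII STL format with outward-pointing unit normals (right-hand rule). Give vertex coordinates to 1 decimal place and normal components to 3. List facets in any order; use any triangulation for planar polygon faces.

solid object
 facet normal 0.227 -0.734 -0.640
  outer loop
   vertex 2.2 3.5 0.8
   vertex 5.4 2.4 3.2
   vertex 0.0 1.6 2.2
  endloop
 endfacet
 facet normal -0.013 -0.746 0.666
  outer loop
   vertex 1.2 3.9 4.8
   vertex 0.0 1.6 2.2
   vertex 5.4 2.4 3.2
  endloop
 endfacet
 facet normal 0.084 -0.608 0.790
  outer loop
   vertex 1.2 3.9 4.8
   vertex 5.4 2.4 3.2
   vertex 4.1 5.6 5.8
  endloop
 endfacet
 facet normal -0.718 0.651 -0.245
  outer loop
   vertex 1.2 3.9 4.8
   vertex 2.2 3.5 0.8
   vertex 0.0 1.6 2.2
  endloop
 endfacet
 facet normal -0.477 0.873 -0.102
  outer loop
   vertex 3.7 5.1 3.4
   vertex 1.2 3.9 4.8
   vertex 4.1 5.6 5.8
  endloop
 endfacet
 facet normal -0.517 0.829 -0.212
  outer loop
   vertex 3.7 5.1 3.4
   vertex 2.2 3.5 0.8
   vertex 1.2 3.9 4.8
  endloop
 endfacet
 facet normal 0.812 0.529 -0.246
  outer loop
   vertex 3.7 5.1 3.4
   vertex 4.1 5.6 5.8
   vertex 5.4 2.4 3.2
  endloop
 endfacet
 facet normal 0.630 0.444 -0.637
  outer loop
   vertex 3.7 5.1 3.4
   vertex 5.4 2.4 3.2
   vertex 2.2 3.5 0.8
  endloop
 endfacet
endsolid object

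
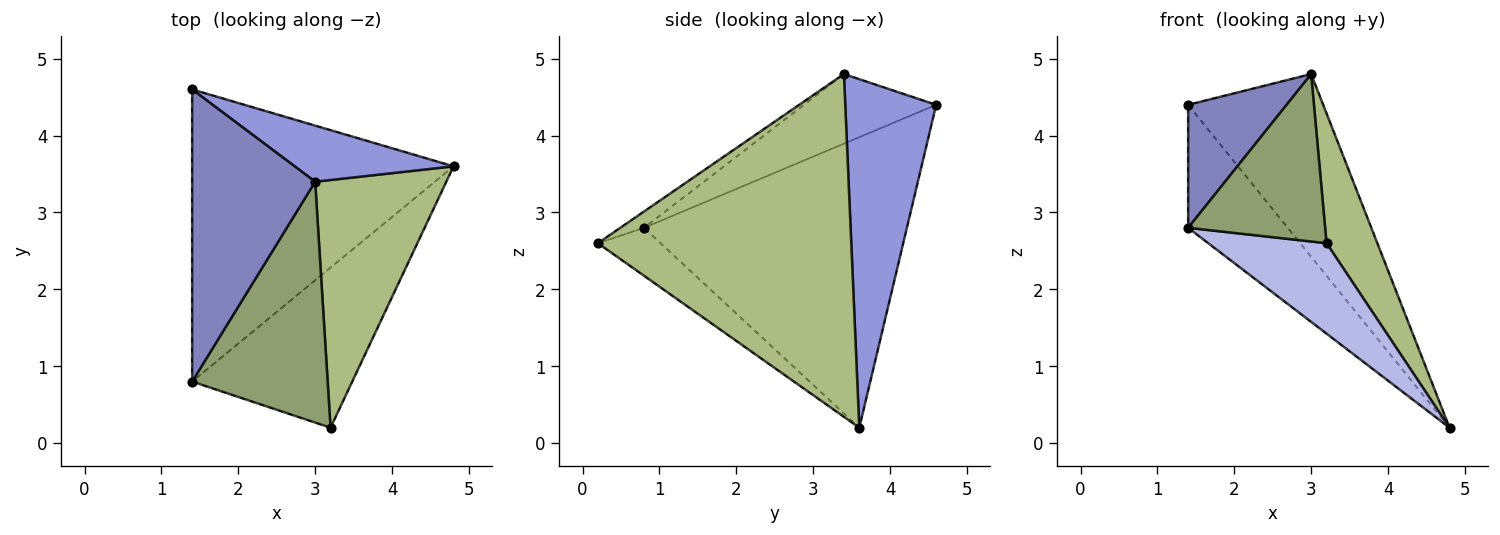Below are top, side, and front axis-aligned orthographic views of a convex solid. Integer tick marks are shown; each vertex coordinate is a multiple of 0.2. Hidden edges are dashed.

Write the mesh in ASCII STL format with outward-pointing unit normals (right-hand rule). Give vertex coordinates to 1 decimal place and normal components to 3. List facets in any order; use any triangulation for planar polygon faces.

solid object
 facet normal -0.716 0.271 -0.644
  outer loop
   vertex 1.4 4.6 4.4
   vertex 4.8 3.6 0.2
   vertex 1.4 0.8 2.8
  endloop
 endfacet
 facet normal -0.462 -0.344 0.817
  outer loop
   vertex 3.0 3.4 4.8
   vertex 1.4 4.6 4.4
   vertex 1.4 0.8 2.8
  endloop
 endfacet
 facet normal 0.541 0.804 0.247
  outer loop
   vertex 3.0 3.4 4.8
   vertex 4.8 3.6 0.2
   vertex 1.4 4.6 4.4
  endloop
 endfacet
 facet normal -0.252 -0.476 -0.842
  outer loop
   vertex 3.2 0.2 2.6
   vertex 1.4 0.8 2.8
   vertex 4.8 3.6 0.2
  endloop
 endfacet
 facet normal -0.099 -0.568 0.817
  outer loop
   vertex 3.2 0.2 2.6
   vertex 3.0 3.4 4.8
   vertex 1.4 0.8 2.8
  endloop
 endfacet
 facet normal 0.918 -0.184 0.351
  outer loop
   vertex 3.2 0.2 2.6
   vertex 4.8 3.6 0.2
   vertex 3.0 3.4 4.8
  endloop
 endfacet
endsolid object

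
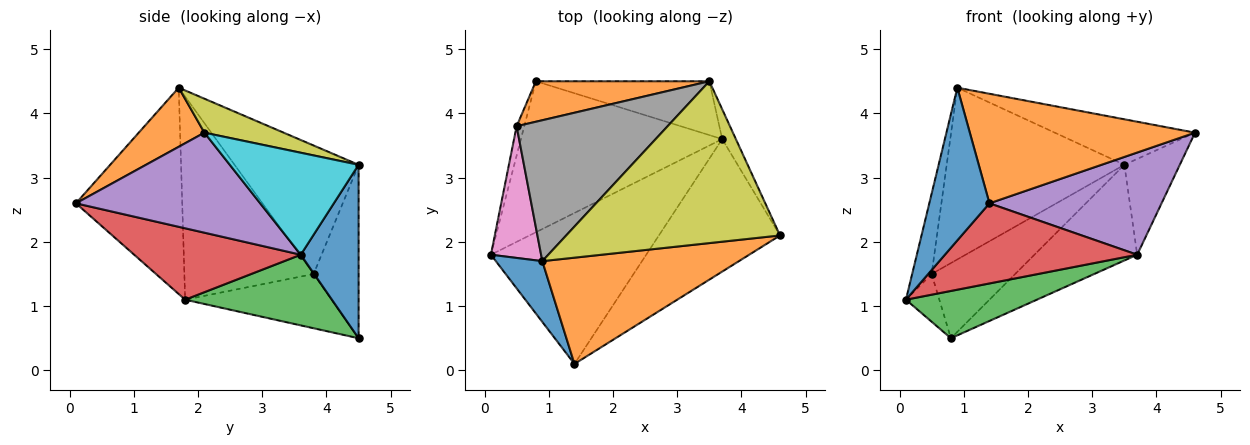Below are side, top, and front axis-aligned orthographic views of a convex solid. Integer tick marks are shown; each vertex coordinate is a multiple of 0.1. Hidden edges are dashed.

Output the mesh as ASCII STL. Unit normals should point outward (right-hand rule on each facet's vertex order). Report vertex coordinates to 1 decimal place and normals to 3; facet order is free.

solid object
 facet normal -0.854 -0.483 0.192
  outer loop
   vertex 1.4 0.1 2.6
   vertex 0.9 1.7 4.4
   vertex 0.1 1.8 1.1
  endloop
 endfacet
 facet normal 0.205 -0.703 0.681
  outer loop
   vertex 1.4 0.1 2.6
   vertex 4.6 2.1 3.7
   vertex 0.9 1.7 4.4
  endloop
 endfacet
 facet normal 0.318 -0.283 -0.905
  outer loop
   vertex 3.7 3.6 1.8
   vertex 0.1 1.8 1.1
   vertex 0.8 4.5 0.5
  endloop
 endfacet
 facet normal 0.376 -0.434 -0.818
  outer loop
   vertex 3.7 3.6 1.8
   vertex 1.4 0.1 2.6
   vertex 0.1 1.8 1.1
  endloop
 endfacet
 facet normal 0.547 -0.511 -0.663
  outer loop
   vertex 3.7 3.6 1.8
   vertex 4.6 2.1 3.7
   vertex 1.4 0.1 2.6
  endloop
 endfacet
 facet normal -0.966 0.220 -0.136
  outer loop
   vertex 0.5 3.8 1.5
   vertex 0.8 4.5 0.5
   vertex 0.1 1.8 1.1
  endloop
 endfacet
 facet normal -0.961 0.145 0.237
  outer loop
   vertex 0.5 3.8 1.5
   vertex 0.1 1.8 1.1
   vertex 0.9 1.7 4.4
  endloop
 endfacet
 facet normal -0.475 0.680 0.558
  outer loop
   vertex 3.5 4.5 3.2
   vertex 0.5 3.8 1.5
   vertex 0.9 1.7 4.4
  endloop
 endfacet
 facet normal 0.151 0.268 0.952
  outer loop
   vertex 3.5 4.5 3.2
   vertex 0.9 1.7 4.4
   vertex 4.6 2.1 3.7
  endloop
 endfacet
 facet normal 0.912 0.392 -0.122
  outer loop
   vertex 3.5 4.5 3.2
   vertex 4.6 2.1 3.7
   vertex 3.7 3.6 1.8
  endloop
 endfacet
 facet normal 0.440 0.783 -0.440
  outer loop
   vertex 3.5 4.5 3.2
   vertex 3.7 3.6 1.8
   vertex 0.8 4.5 0.5
  endloop
 endfacet
 facet normal -0.428 0.796 0.428
  outer loop
   vertex 3.5 4.5 3.2
   vertex 0.8 4.5 0.5
   vertex 0.5 3.8 1.5
  endloop
 endfacet
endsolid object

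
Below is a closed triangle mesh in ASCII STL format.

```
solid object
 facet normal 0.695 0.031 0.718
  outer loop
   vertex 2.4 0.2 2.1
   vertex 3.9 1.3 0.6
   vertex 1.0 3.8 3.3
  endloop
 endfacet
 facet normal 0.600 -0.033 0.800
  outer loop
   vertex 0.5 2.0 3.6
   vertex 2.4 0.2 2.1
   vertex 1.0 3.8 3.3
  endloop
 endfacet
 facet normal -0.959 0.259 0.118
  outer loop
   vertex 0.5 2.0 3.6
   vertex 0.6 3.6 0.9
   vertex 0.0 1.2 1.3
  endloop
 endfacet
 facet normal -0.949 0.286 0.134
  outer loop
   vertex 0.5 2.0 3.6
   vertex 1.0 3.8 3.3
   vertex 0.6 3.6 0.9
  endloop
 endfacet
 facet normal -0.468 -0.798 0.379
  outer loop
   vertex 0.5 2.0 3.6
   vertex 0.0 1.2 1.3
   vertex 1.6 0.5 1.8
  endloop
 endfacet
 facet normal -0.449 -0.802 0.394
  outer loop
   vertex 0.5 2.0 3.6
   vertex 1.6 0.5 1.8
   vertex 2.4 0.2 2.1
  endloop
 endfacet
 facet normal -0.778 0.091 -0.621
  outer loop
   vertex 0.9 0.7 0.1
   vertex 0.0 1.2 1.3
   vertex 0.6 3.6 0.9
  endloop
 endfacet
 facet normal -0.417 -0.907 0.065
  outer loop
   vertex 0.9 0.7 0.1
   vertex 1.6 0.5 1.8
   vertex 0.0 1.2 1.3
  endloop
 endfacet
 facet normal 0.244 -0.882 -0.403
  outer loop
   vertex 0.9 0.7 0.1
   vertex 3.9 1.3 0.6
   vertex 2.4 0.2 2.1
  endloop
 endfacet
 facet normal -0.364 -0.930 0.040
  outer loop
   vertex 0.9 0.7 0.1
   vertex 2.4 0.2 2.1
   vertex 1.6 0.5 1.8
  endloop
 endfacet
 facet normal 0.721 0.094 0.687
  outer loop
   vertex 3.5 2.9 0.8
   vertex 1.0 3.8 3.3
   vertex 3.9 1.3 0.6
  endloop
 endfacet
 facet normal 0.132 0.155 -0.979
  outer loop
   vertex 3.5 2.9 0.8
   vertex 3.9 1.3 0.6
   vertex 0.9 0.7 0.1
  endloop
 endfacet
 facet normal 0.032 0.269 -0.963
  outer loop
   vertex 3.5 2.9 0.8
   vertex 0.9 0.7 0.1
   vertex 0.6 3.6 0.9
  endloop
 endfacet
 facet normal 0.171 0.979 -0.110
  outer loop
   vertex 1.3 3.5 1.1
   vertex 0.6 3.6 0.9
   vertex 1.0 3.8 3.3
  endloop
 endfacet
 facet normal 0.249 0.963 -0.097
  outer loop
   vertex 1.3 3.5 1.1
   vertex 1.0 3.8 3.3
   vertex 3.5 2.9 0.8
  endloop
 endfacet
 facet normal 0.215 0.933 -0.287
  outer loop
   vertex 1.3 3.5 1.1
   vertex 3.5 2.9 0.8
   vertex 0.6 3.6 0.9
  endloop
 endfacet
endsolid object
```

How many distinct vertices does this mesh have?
10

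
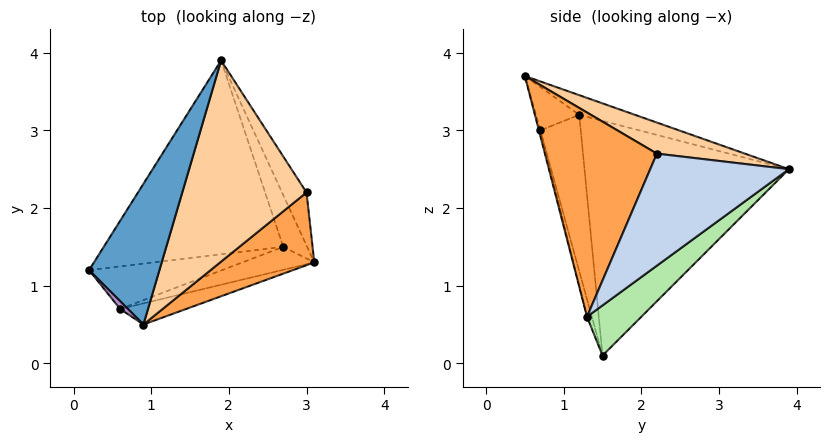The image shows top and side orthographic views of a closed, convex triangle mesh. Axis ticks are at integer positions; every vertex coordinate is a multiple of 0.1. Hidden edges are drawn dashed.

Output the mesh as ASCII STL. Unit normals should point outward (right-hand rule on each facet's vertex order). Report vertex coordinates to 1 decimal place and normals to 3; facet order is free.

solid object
 facet normal -0.248 0.386 0.888
  outer loop
   vertex 0.9 0.5 3.7
   vertex 1.9 3.9 2.5
   vertex 0.2 1.2 3.2
  endloop
 endfacet
 facet normal 0.835 0.519 -0.183
  outer loop
   vertex 3.0 2.2 2.7
   vertex 3.1 1.3 0.6
   vertex 1.9 3.9 2.5
  endloop
 endfacet
 facet normal 0.683 -0.659 0.315
  outer loop
   vertex 3.0 2.2 2.7
   vertex 0.9 0.5 3.7
   vertex 3.1 1.3 0.6
  endloop
 endfacet
 facet normal 0.234 0.262 0.936
  outer loop
   vertex 3.0 2.2 2.7
   vertex 1.9 3.9 2.5
   vertex 0.9 0.5 3.7
  endloop
 endfacet
 facet normal -0.751 0.324 -0.575
  outer loop
   vertex 2.7 1.5 0.1
   vertex 0.2 1.2 3.2
   vertex 1.9 3.9 2.5
  endloop
 endfacet
 facet normal 0.729 0.590 -0.347
  outer loop
   vertex 2.7 1.5 0.1
   vertex 1.9 3.9 2.5
   vertex 3.1 1.3 0.6
  endloop
 endfacet
 facet normal -0.023 -0.964 -0.265
  outer loop
   vertex 0.6 0.7 3.0
   vertex 3.1 1.3 0.6
   vertex 0.9 0.5 3.7
  endloop
 endfacet
 facet normal -0.077 -0.945 -0.317
  outer loop
   vertex 0.6 0.7 3.0
   vertex 2.7 1.5 0.1
   vertex 3.1 1.3 0.6
  endloop
 endfacet
 facet normal -0.747 -0.651 0.134
  outer loop
   vertex 0.6 0.7 3.0
   vertex 0.9 0.5 3.7
   vertex 0.2 1.2 3.2
  endloop
 endfacet
 facet normal -0.719 -0.330 -0.612
  outer loop
   vertex 0.6 0.7 3.0
   vertex 0.2 1.2 3.2
   vertex 2.7 1.5 0.1
  endloop
 endfacet
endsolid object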